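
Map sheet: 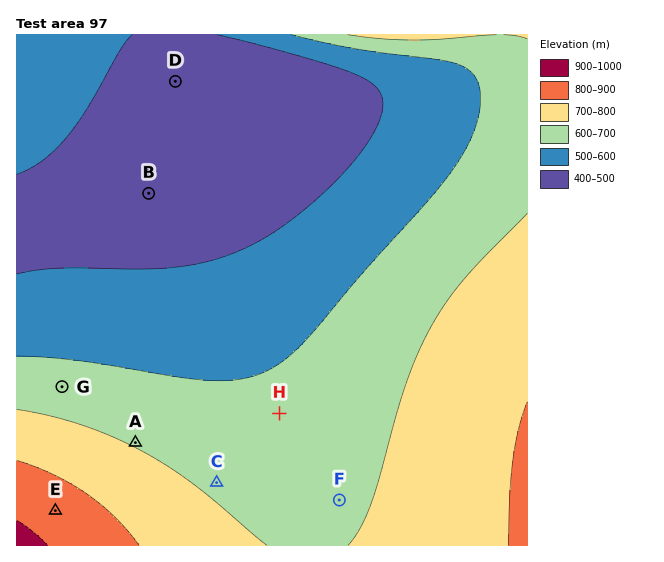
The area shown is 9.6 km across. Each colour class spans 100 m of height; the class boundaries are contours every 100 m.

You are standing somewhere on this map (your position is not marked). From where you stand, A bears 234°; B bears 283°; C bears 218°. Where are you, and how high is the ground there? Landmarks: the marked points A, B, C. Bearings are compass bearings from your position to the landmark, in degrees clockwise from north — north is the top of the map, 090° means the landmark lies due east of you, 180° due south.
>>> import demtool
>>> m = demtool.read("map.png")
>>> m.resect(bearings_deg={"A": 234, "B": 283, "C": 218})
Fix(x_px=398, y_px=251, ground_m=620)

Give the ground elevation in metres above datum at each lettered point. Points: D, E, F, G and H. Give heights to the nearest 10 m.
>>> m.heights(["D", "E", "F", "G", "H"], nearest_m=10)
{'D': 460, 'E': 850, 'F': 680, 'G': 640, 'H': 630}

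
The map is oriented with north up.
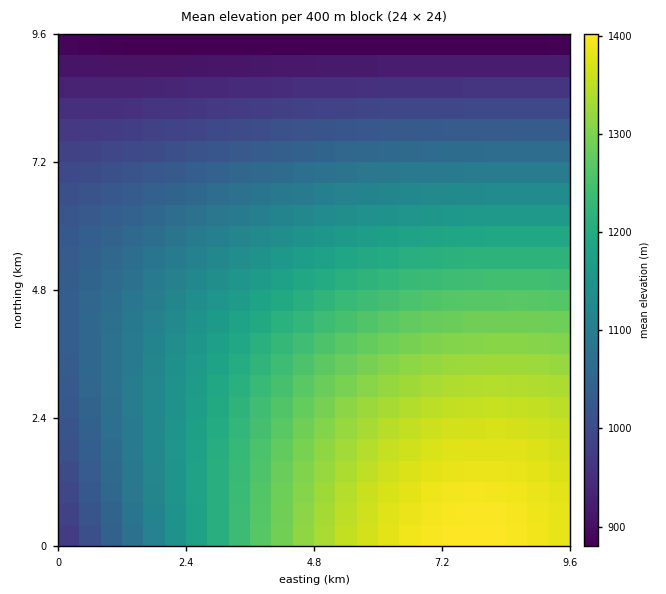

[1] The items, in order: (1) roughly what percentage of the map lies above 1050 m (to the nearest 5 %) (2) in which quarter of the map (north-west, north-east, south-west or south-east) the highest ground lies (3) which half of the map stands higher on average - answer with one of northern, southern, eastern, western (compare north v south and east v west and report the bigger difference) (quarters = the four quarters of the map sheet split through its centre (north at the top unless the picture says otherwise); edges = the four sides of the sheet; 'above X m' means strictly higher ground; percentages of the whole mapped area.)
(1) Ground above 1050 m makes up about 70 % of the sheet.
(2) Look to the south-east quarter for the highest ground.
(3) The southern half stands higher on average than the northern half.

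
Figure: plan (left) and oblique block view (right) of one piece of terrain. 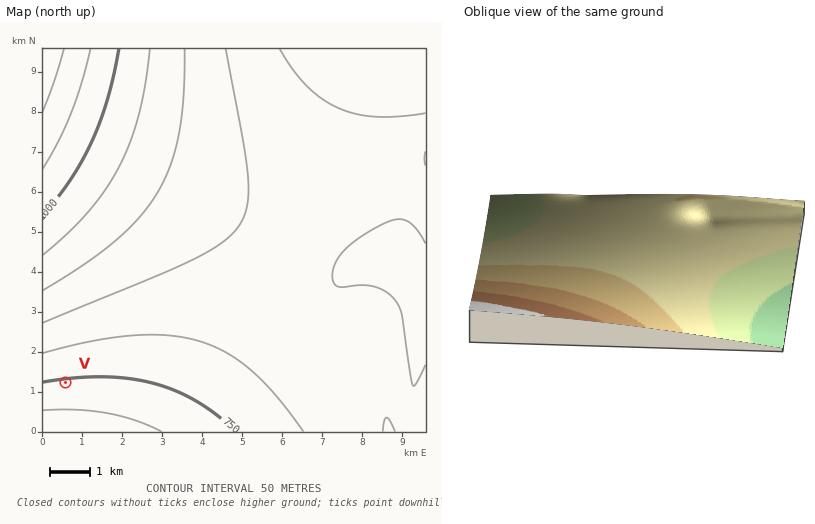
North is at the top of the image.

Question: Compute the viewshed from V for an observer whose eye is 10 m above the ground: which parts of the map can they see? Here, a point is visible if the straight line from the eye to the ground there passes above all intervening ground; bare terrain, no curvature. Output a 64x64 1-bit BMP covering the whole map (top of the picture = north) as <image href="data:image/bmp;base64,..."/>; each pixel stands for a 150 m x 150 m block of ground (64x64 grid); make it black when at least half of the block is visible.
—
<image width="64" height="64" href="data:image/bmp;base64,Qk0+AgAAAAAAAD4AAAAoAAAAQAAAAEAAAAABAAEAAAAAAAACAAATCwAAEwsAAAIAAAAAAAAA////AAAAAAD////////AAP///////8AA////////wAD///////+AAP///////4AA////////gAD///////+AAP///////wAA////////AAD///////8AAP///////wAA///////+AAD///////4AAP///////gAA///////8AAD///////wAAP+AH///+AAA/gAAf//4AAD8AAAB//AAAPgAAAAAAAAA+AAAAAAAAADwAAAAAAAAAPAAAAAAAAAA4AAAAAAAAADAAAAAAAAAAMAAAAAAAAAAgAAAAAAAAACAAAAAAAAAAIAAAAAAAAAAAAAAAAAAAAAAAAAAAAAAAAAAAAAAAAAAAAAAAAAAAAAAAAAAAAAAAAAAAAAAAAAAAAAAAAAAAAAAAAAAAAAAAAAAAAAAAAAAAAAAAAAAAAAAAAAAAAAAAAAAAAAAAAAAAAAAAAAAAAAAAAAAAAAAAAAAAAAAAAAAAAAAAAAAAAAAAAAAAAAAAAAAAAAAAAAAAAAAAAAAAAAAAAAAAAAAAAAAAAAAAAAAAAAAAAAAAAAAAAAAAAAAAAAAAAAAAAAAAAAAAAAAAAAAAAAAAAAAAAAAAAAAAAAAAAAAAAAAAAAAAAAAAAAAAAAAAAAAAAAAAAAAAAAAAAAAAAAAAAAAAAAAAAAAAAAAAAAAAAAAAAAAAAAAAAAAAA=="/>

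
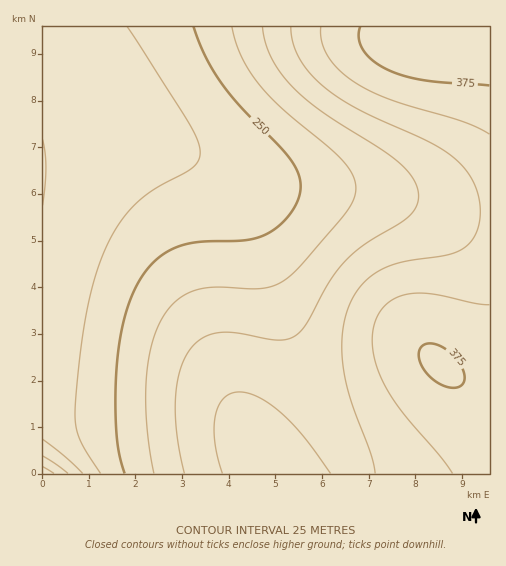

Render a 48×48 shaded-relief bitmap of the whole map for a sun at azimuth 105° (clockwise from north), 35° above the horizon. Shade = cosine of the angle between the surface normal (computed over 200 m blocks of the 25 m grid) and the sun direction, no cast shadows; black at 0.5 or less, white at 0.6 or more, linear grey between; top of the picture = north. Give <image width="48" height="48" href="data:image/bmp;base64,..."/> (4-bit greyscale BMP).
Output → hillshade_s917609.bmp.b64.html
<image width="48" height="48" href="data:image/bmp;base64,Qk32BAAAAAAAAHYAAAAoAAAAMAAAADAAAAABAAQAAAAAAIAEAAATCwAAEwsAABAAAAAAAAAAAAAAABEREQAiIiIAMzMzAERERABVVVUAZmZmAHd3dwCIiIgAmZmZAKqqqgC7u7sAzMzMAN3d3QDu7u4A////AFVEVWZnd3d3eImaq7zMzMu7qqqZmZmqqmZmZ3d3d3d3eImau7zMzMu7qqmZmZmqqod3d3d3d2d3eImqu8zMzMu6qpmZmZqqqoiIiHd3dmZ3eImqu8zMzLu6qZmZmaqqqpmIiHd3ZmZ3eImqu8zMzLuqqZmZmaqqu5mYiHd3ZmZ3eJmqu8zMy7qqmZmZmaqru5mYiHd2ZmZ3iJmru8zMu7qpmYiZmqq7u5mYiHd2ZmZ3iJmru8zMu6qZiIiJmqu7u5mYiHd2ZmZ3iJqru8zLuqmYiIiJmqu7zJmYh3d2Zmd3iJqru8y7upmIiIiJmru8zJmIh3d2Zmd3iZqru7u7qpiId3iJqrvMzJmIh3d2Zmd4iZqru7u6qZiHd3iJqrvMzJmIh3d2Znd4iZqru7uqmYh3d3iJqrzMzJmIh3d2Z3d4iaqru7uqmId3d3iJq7zMzJmIh3d3d3eImaqru7qpmHdmZ3iJq7zMzJmIh3d3d3eImaqru6qpiHdmZ3iZq7zMy5mIiHd3d3iImaqruqqZh3ZmZ3iZq7u7u5mIiHd3d3iJmaqruqqYh3ZmZ3iZq7u7u5mYiHd3d4iJmqqqqqmYd2ZmZ3iZqru7u5mYiId3eIiJmqqqqqmYd2ZmZ4iZqru7qpmYiIiIiIiZmqqqqpmId2Zmd4iZqqqqqpmYiIiIiImZqqqqqpmId2Znd4iZqqqqqpmZiIiIiImZqqqqqpmId3d3d4iZqqqqmZmZmIiIiJmaqqqqqpmId3d3eIiZmqqpmZmZmIiIiZmaqqqqqpmId3d3eIiZmZmZmZmZmZiJmZmqqqqqqpmIh3d3iImZmZmZmamZmZmZmZmqqqqqqpmIiIeIiImZmZmZmaqZmZmZmZqqqqqqqpmYiIiIiImZmZmZmaqZmZmZmaqqqqqqqpmYiIiIiJmZmZmZmaqpmZmZmqqqqqqqqpmZiIiIiZmZmZmZmaqqqZmZqqqqqqqqqpmZmIiJmZmZmZmZmaqqqqqqqqqqqqqqqpmZmZmZmZmZmZmZmaqqqqqqqqqqqqqqqpmZmZmZmZmZmZmZmaqqqqqqqqqqqqqqqZmZmZmZmZmZmZmZmaqqqqqqqqqqqqqqqZmZmZmZmZqqqqqqqaqqqqqqqqqqqqqqmZmZmZmZmaqqqqqqqqqqqqqqqqqqqqqpmZmZmZmZmqqqqqqqqqqqqqqqqqqqqqmZmZmZmZmZqqqqq7u7qqqqqqqqqqqqqpmZmYiIiZmZqqqru7u7u6qqqqqqqqqqmZmZiIiIiJmZqqq7u7u7u6qqqqqqqqqpmZmIiIiIiImZqqq7u7u7u7qqqqqqqqqZmZiIiIiIiIiZmqq7u8zMy7uqqqqqqqmZmYiIh3d3eIiZmqq7vMzMzLuqqqqqqqmZmIiHd3d3d4iJmqq7vMzMzLu6qqqqqpmZiIh3d3d3d3iJmaq7u8zMzLu6qqqqqpmZiId3d2Znd3iImaqru8zMzLuqqqqqqpmZiId3dmZmZ3eImZqru7vMy7uqqqqqqpmZiId3dmZmZ3eIiZqqu7u7uw=="/>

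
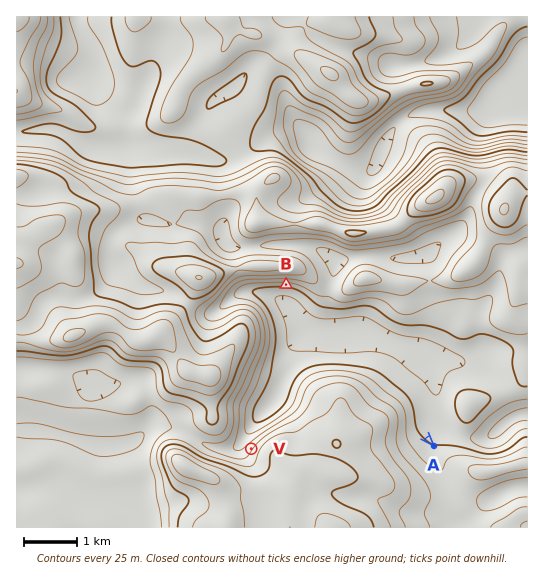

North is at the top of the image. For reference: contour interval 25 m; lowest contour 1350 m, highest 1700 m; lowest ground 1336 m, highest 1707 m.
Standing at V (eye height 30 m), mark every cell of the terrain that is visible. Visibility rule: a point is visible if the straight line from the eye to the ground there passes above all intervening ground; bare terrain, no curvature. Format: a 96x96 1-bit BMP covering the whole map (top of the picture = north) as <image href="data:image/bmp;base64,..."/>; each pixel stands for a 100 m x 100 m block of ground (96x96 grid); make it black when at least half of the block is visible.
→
<image width="96" height="96" href="data:image/bmp;base64,Qk2+BAAAAAAAAD4AAAAoAAAAYAAAAGAAAAABAAEAAAAAAIAEAAATCwAAEwsAAAIAAAAAAAAA////AAAAAAAAAAAAAAAAAAAAAAAAAAAAAAAAAAAAAAAAAAAAAAAAAAAAAAAAAAAAAAAAAAAAAAAAAAAAAAAAAAAAAAAAAAAAAAAAAAAAAAAAAAAAAAAAAAAAAAAAAAAAAAAAAAAAAAAAAAAAAH4AAAAAAAAAAAAAA/8AAAAAAAAAAAAAH/8AAAAAAAAAAAAA//8AAAAAAAAAAAAB//4AAAAAAAAAAAAB//4AAAAAAAAAAAAD//8AAAAAAAAAAAAD//8AAAAAAAAAAAAD//8AAAAAAAAAAAADj/+AAAAAAAAAAAAAD/+AAAAAAAAAAAAAD//AAAAAAAAAH/wAB//gAAAAAAAH//gAB///AAAAAAD//8AAB///wAAAAAD//gAAD///8AAAAAD/8AAAH///8AAAAACfwAAAf///8AAAAAAHAAAB////gAAAAAAAAAAB///+AAAAAAAAAAAAg//8AAAAAAAAAAAAAf/8AAAAAAAAAAAAAf/8AAAAAAAAAAAAAP/+AAAAAAAAAAAAAP//AAAAAAAAAAAAAH//gAAAAAAAAAAAAD//wAAAAAAAAAAAAB//4AAAAAAAAAAAAAB/8AAAAAAAAAAAAAB/+AAAAAAAAAAAAAA//gAAAAAAAAAAAAA//wAAAAAAAAAAAAA//+AAAAAAAAAAAAA////AAAAAAAAAAAA////gAAAAAAAAAAA////4AAAAAAAAAAB////+AAAAAAAAAAB/////8AAAAAAAAAH/j/AH/gAAAAAAAAP+AAAB/gAAAAAAAAf8AAAA/gAAAAAAAAAAAAAA/AAAAAAAAAAABgAAfA4AAAAAAAAADwAAOAQAAAAAAAAAD8AAPAAAAAAAAAAAH/AAHwAAAAAAAAAAf/8AD4AAAAAAAAAB/n/gD/wAAAAAAAQD4AH8D/0AAAAAAAIAAAB///gAAAAAAAAAAAB///AAAAAAAAAAAAB///AAAAAAAAAAAAB//+AAAAAAAAAAAAA/h+AAAAAAAAAAAAAAA8AAAAAAAAAAAAAAA+AAAAAAAAAAAAAAAeAAAAAAAAAAAAAAAHAAAAAAAAAAAAAAAAAAAAAAAAAAAAAAAAAAAAAAAAAAAAAAAAAAAAAAAAAAAAAAAAAAAAAAAAAAAAAAAAAAAAAAAAAAAAAAAAAAAAAAAAAAAAAAAAAAAAAAAAAAAAAAAAAAAAAAAAAAAAAAAAAAAAAAAAAAAAAAAAAAAAAAAAAAAAAAAAAAAAAAAAAAAAAAAAAAAAAAAAAAAAAAAAAAAAAAAAAAAAAAAAAAAAAAAAAAAAAAAAAAAAAAAAAAAAAAAAAAAAAAAAAAAAAAAAAAAAAAAAAAAAAAAAAAAAAAAAAAAAAAAAAAAAAAAAAAAAAAAAAAAAAAAAAAAAAAAAAAAAAAAAAAAAAAAAAAAAAAAAAAAAAAAAAAAAAAAAAAAAAAAAAAAAAAAAAAAAAAAAAAAAAAAAAAAAAAAAAAAAAAAAAAAAAAAAAAAAAAAAAAAAAAAAAAAAAAAAAAAAAAAAAAAAAAAAAAAAAAAAA="/>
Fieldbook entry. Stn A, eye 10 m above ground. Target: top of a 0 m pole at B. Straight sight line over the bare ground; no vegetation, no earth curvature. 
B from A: hidden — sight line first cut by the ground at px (410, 420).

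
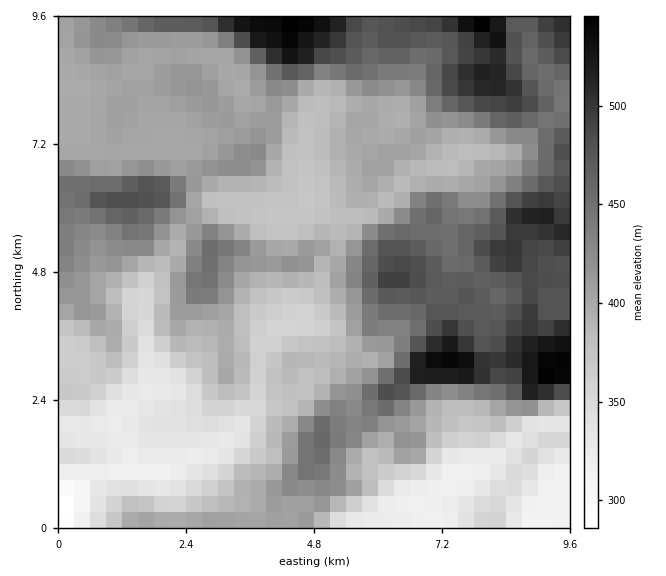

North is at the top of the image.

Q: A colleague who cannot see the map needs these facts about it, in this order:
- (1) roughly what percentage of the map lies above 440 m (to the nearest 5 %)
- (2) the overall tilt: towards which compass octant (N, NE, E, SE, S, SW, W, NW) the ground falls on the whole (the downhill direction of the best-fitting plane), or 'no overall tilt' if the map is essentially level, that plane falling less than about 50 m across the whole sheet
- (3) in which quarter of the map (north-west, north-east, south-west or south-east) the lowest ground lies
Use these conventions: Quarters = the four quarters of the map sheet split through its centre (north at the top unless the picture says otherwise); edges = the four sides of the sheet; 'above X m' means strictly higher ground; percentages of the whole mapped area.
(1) Roughly 30 % of the ground is higher than 440 m.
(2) On the whole the ground falls towards the south-west.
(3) The lowest ground is in the south-west quarter.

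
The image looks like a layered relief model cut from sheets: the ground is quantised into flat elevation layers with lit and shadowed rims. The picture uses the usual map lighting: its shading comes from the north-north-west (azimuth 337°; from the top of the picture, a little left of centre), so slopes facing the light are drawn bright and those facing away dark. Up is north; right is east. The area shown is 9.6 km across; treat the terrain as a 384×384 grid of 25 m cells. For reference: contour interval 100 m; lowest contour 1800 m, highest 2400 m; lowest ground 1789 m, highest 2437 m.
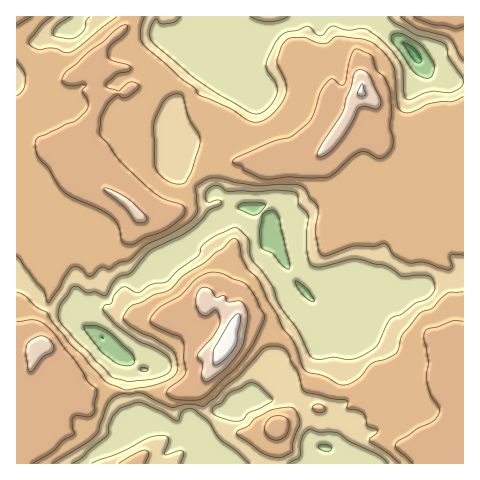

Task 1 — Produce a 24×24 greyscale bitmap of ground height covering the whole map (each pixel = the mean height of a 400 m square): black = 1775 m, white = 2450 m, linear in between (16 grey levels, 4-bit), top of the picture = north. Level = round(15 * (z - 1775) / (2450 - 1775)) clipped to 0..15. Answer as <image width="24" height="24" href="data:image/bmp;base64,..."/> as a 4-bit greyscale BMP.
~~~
<image width="24" height="24" href="data:image/bmp;base64,Qk2WAQAAAAAAAHYAAAAoAAAAGAAAABgAAAABAAQAAAAAACABAAATCwAAEwsAABAAAAAAAAAAAAAAABEREQAiIiIAMzMzAERERABVVVUAZmZmAHd3dwCIiIgAmZmZAKqqqgC7u7sAzMzMAN3d3QDu7u4A////ALqGVnZURGd0NEabu7upZEVUR3mVRWeau7uphURUVWiXd3eIm7u7l2eZhUVnd3iIq7u6hVaLuGZ3d3eIu8u4UzR73IZ3VWd4q8yVI1aL3qd1REV4u6lTNoq7vshkREVomndUVnmszLhDREVWeHd1ZVZ6u5ZDREREV3h3d1RXiHQ0VEVmd4h4iIVEZ1M1d3d3d4iIibp1RUI1eHd3iIiIm8u3VDNFeIiHiIibvLmHVVVXiIiIiIm7u5d3eJqqqImHd4q7uYdniau7y5qHd4q7qHdniIibzLuHd4iKqHdnd3eJvLuHd3iJqYd3dUR4q9x2d3iaqZh2Q0R3mtpkRHiKqYdUQ0V4iLhRNndnmXVEQ0R3eIYiV5dVeYVUREVFRVRYmg=="/>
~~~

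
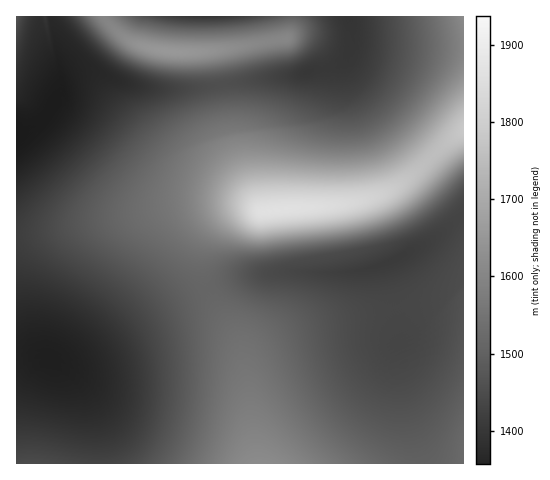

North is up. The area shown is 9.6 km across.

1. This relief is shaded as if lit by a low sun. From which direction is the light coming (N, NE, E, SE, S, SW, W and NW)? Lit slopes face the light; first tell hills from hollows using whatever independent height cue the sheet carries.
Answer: N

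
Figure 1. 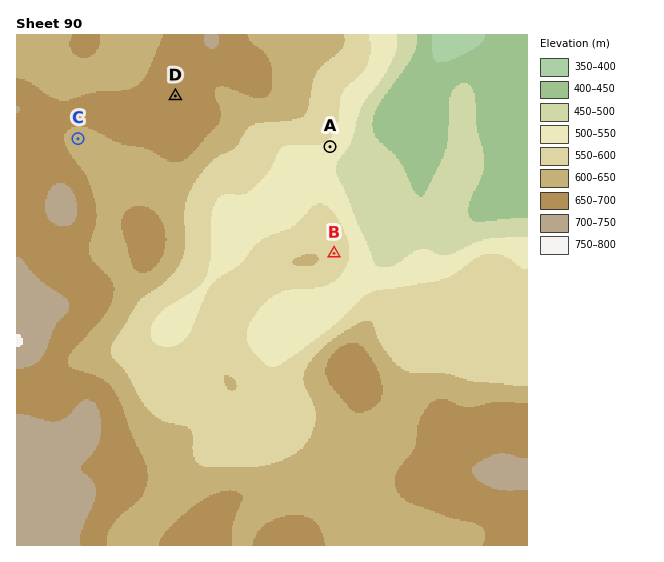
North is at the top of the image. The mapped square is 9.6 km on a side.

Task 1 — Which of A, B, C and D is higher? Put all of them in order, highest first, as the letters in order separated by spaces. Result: D C B A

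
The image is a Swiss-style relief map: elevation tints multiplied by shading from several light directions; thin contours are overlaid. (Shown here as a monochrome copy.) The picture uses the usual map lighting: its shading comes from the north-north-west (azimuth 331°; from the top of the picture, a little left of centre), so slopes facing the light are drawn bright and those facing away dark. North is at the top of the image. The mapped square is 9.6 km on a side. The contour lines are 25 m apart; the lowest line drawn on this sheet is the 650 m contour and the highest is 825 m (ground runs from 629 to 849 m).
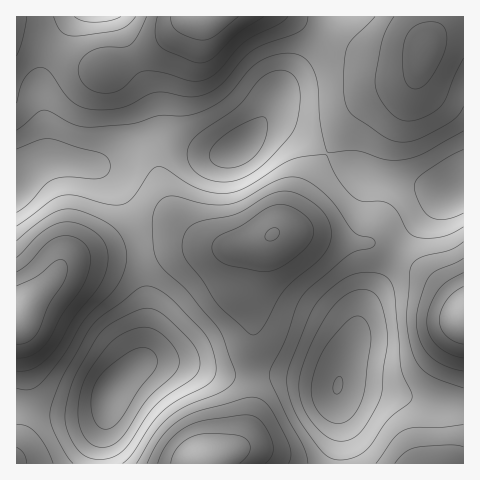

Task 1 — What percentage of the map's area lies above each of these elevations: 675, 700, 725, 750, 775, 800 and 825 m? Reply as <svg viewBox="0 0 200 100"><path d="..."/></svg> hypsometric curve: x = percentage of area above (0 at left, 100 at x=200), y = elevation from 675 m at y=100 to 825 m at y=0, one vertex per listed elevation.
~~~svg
<svg viewBox="0 0 200 100"><path d="M186 100l-22-17-33-16-43-17-38-17-27-16-16-17"/></svg>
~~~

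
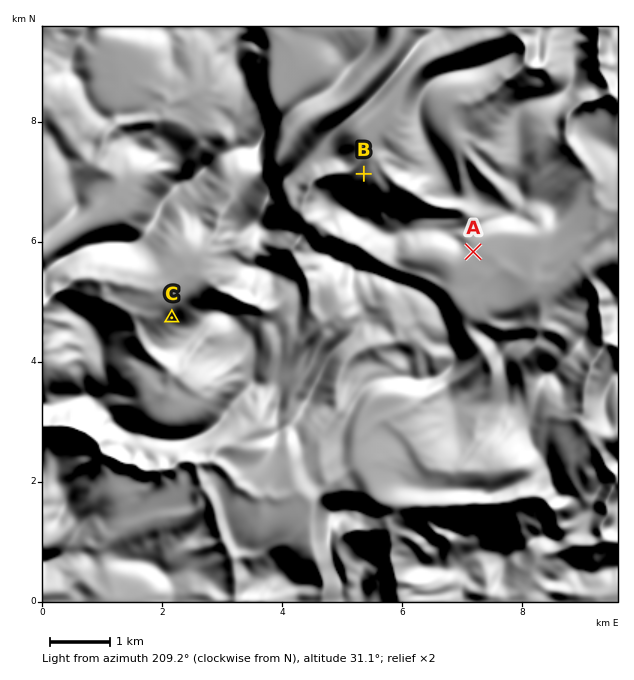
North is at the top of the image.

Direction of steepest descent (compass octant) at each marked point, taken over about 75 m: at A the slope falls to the SE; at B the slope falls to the NE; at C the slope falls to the NW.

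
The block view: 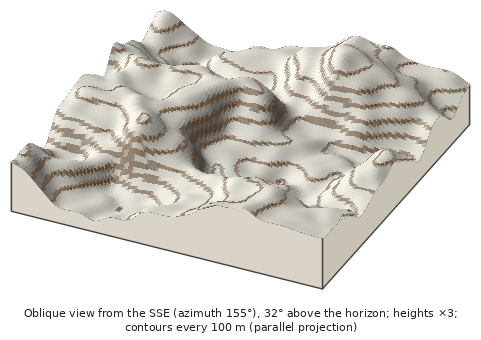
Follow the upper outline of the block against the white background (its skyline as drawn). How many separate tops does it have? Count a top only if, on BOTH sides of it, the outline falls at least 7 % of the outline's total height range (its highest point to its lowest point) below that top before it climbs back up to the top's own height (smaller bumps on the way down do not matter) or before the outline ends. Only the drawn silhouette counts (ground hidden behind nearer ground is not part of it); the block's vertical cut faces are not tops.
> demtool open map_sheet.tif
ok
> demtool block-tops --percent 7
2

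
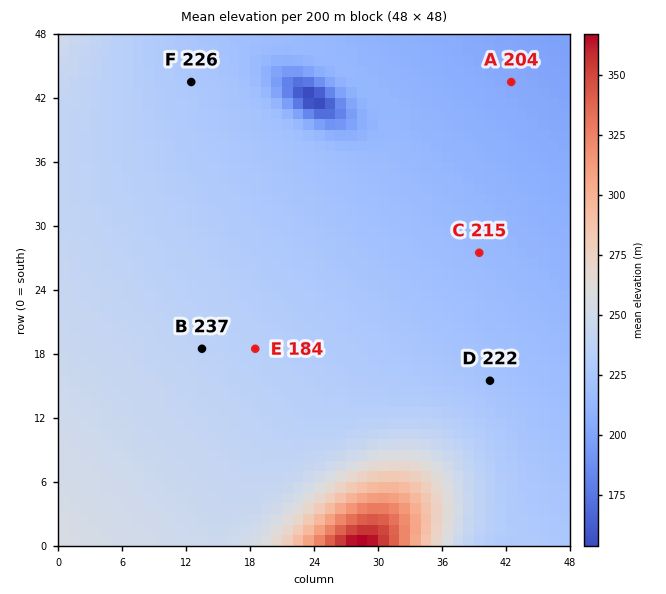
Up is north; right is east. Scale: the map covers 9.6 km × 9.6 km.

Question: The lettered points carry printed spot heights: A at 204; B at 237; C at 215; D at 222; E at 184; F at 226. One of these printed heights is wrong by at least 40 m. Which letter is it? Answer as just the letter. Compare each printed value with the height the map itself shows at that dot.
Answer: E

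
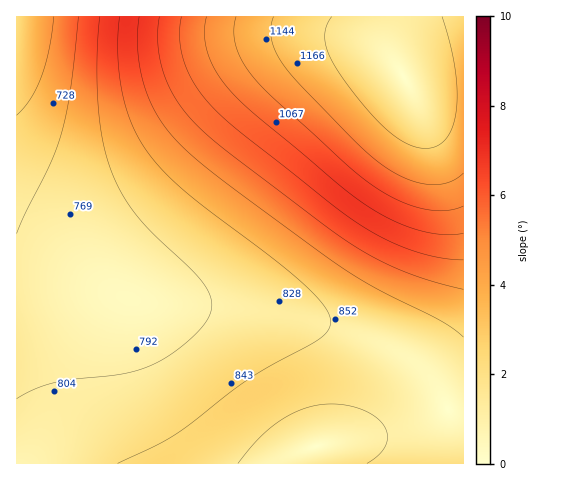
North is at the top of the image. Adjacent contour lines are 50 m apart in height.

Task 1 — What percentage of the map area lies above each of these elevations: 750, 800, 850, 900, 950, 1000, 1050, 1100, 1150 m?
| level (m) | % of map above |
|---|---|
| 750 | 96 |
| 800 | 78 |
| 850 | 58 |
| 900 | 38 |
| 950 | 29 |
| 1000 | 24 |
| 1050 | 20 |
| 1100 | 16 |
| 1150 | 12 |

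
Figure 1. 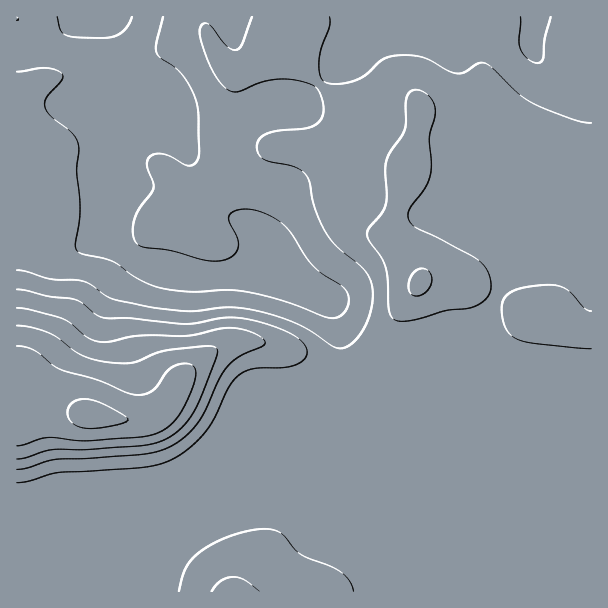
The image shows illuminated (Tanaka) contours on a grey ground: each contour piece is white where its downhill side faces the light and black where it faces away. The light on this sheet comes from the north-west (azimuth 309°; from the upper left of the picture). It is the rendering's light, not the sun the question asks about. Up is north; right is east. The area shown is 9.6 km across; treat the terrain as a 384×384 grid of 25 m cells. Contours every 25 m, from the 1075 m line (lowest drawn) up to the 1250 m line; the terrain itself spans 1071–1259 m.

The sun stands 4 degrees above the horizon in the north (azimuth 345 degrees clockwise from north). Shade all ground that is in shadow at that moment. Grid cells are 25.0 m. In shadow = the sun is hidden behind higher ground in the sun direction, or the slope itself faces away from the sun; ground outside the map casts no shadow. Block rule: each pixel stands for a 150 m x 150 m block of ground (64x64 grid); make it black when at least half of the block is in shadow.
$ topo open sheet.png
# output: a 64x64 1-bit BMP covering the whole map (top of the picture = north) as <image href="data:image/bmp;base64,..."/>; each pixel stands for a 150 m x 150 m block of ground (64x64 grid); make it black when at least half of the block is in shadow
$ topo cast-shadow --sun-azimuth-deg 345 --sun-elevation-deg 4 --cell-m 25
<image width="64" height="64" href="data:image/bmp;base64,Qk0+AgAAAAAAAD4AAAAoAAAAQAAAAEAAAAABAAEAAAAAAAACAAATCwAAEwsAAAIAAAAAAAAA////AAAAAAAAAAAAAAAAAAAAAAAAAAAAAAAAAAAAAAAAAAAAAAAAAAAAAAAAAAAAAAAAAAAAAAAAAAAAAAAAAAAAAAAAAAAAMP+AAAAAAAB//+AAAAAAAH//8AAAAAAA///wAAAAAAD///gAAAAAAP//+AAAAAAA///8AAAAAAD///wAAAAAAP///gAAAAAAD//+AAAAAAAAAf4AAAAAAAAAfwAAAAAAAAAfAAAAAAAAAB+AAAAAAAAAD8AAAAAAAAAH4AAAAAAAAAfwAAAAAAAAA/gAAAAAAAAA8AAAAAAAAAAAAAAAAAAAAAAAAAAAAAAAAAAEAAAAAAAAAAwAAAAAAAAADAAAAAAAAAAAAAAAAAAAAAAAAAAAAAAAAAAAAAAAAAAAAAAAAAAAAAAAAAAAAAAAAAAAAAAAAAAAAAAAAAAAAAAAAAAAAAAAAAAAAAAAAAAAAAAAAAAAAAAAAAAAAAAAAAAAAAAAAAAAAAAAAAAAAAAAAAAAAAAAAAAAAAAAAAAAAAAAAAAAAAAAAAAAAAAAAAAAAAAAAAAAAAAAAAAAAAAAAAAAAAAAAAAAAAAAAAAAAAAAAAAAAAAAAAAAAAAAAAAAAAAAAAAAAAAAAAAAAAAAAAAAAAAAAAAAAAAAAAAAAAAAAAAAAAAAAAAAAAAAAAAAAAAAAAAAAAAAAAAAAAAAAA=="/>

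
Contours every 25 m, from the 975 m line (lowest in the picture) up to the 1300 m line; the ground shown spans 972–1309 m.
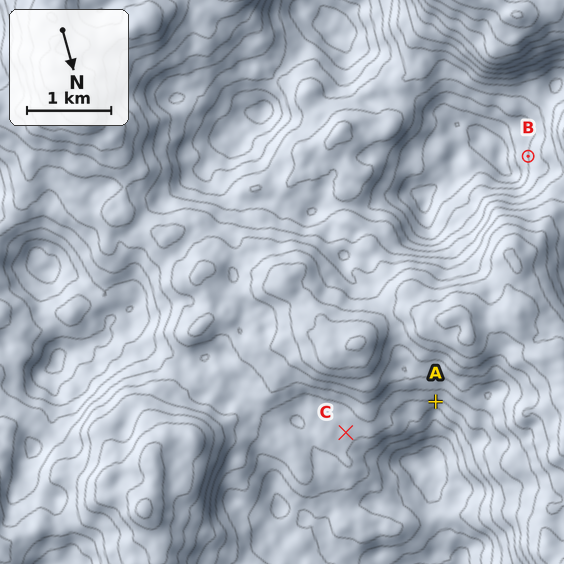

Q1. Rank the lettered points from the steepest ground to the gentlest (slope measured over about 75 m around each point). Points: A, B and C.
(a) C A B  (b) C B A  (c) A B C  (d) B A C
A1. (c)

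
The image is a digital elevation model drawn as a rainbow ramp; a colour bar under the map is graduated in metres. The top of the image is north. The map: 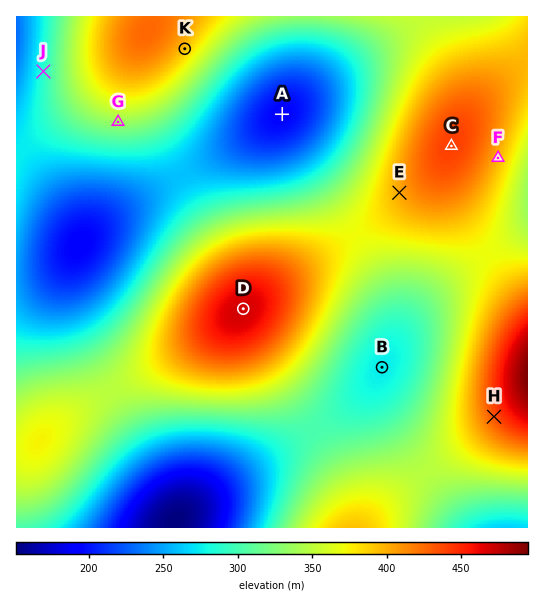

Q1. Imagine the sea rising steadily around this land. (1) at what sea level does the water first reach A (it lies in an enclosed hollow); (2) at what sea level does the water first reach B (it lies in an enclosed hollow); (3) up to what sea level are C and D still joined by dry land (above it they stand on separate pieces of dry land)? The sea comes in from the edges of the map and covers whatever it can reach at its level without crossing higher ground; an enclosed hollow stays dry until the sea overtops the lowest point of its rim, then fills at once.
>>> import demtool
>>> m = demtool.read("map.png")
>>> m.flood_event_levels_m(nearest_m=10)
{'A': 260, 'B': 300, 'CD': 370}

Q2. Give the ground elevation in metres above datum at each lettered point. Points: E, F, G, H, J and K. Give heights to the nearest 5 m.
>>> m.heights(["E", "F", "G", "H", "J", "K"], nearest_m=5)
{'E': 400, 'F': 400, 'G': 335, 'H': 435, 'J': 290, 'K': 390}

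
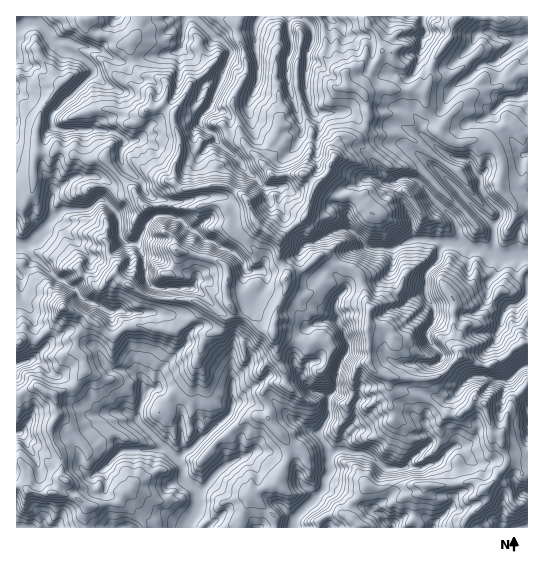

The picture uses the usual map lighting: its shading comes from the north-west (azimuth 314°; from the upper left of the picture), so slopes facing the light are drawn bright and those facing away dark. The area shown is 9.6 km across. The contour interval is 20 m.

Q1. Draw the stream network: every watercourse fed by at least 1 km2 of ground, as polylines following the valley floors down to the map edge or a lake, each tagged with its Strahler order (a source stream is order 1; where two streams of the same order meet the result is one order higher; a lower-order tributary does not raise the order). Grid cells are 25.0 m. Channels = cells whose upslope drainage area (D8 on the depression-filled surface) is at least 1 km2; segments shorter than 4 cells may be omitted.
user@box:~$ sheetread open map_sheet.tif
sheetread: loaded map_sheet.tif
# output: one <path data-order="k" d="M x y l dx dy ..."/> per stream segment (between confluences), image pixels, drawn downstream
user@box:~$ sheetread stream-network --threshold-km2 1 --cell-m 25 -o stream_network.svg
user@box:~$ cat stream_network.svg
<path data-order="2" d="M198 491l0 15-11 21"/><path data-order="1" d="M105 467l16-16 2-1 35 0 1-1 6 0"/><path data-order="2" d="M179 462l4 5 0 10 2 2 13 12"/><path data-order="1" d="M239 458l-10 5-4 4-2 0-21 23-4 1"/><path data-order="2" d="M329 458l0 16-4 4 0 7-3 6-27 27-1 3 0 6"/><path data-order="2" d="M165 449l2 1 12 12"/><path data-order="1" d="M457 446l-6 3-14 14-3 0-1 2-6 0-2 2-3 0-1 2-3-2-12 0-1 2-19 0-3-2-9-9-8-4-3 0-1-1-12 0-5-3-6 0-5 3-5 5"/><path data-order="2" d="M139 422l23 23 3 4"/><path data-order="1" d="M127 413l10 5 2 4"/><path data-order="2" d="M143 398l-2 9-2 2 0 5-1 1 0 4 1 3"/><path data-order="1" d="M149 390l-6 8"/><path data-order="1" d="M233 381l0 26-3 7-8 8-7 4-12 12-1 0-12 12-4 1-7 7 0 4"/><path data-order="1" d="M141 378l1 1 1 19"/><path data-order="1" d="M486 377l3 0 6 4 12 0 3-2 11-10 6-3"/><path data-order="1" d="M30 361l-3 0-1 1-9 3"/><path data-order="1" d="M441 353l-4-6-2 0-5-5-3-5 0-6 7-9 0-15-8-12 0-21 1-3 11-10 1-3 0-7 4-6 4 0"/><path data-order="1" d="M110 311l-9-4-3-2-7-2-8-4-5-5-1-4-3-3-5-1-6-5-6-3-19-19-4-1-7-7-1-5"/><path data-order="1" d="M337 311l1 3 0 8 5 7 2 6 4 7 0 8-8 12 0 4-2 1-1 8-1 2 0 12-3 4-5 4 0 20-4 5-2 5-2 3 0 7 6 9 0 3 2 1 0 8"/><path data-order="1" d="M514 305l4 0 8-8 1-3 0-16"/><path data-order="1" d="M167 289l-10 0-6-3-5-5-1-22-8-16"/><path data-order="1" d="M261 270l-4 0-2 1-8 0-2-2-2-7-10-11-10-2-12-8-5 0-4-3-4-5-8-4-9-10-10-2-1-2-13 0-3 2-8 8-5 10 0 3-4 5"/><path data-order="3" d="M494 254l3 0 4 3 4 0 1 1 7-3 14 0"/><path data-order="2" d="M26 246l-9 0 0-1"/><path data-order="2" d="M463 246l6 0 2 3 3 0 1 1 8 0 6 4 5 0"/><path data-order="2" d="M447 245l12 0 2 1 2 0"/><path data-order="2" d="M137 243l-10 0-5-4-3-5 0-15-2-4 0-2-12-12-7 0-8 8-3 0-1 1-23 0-2 1-10 10"/><path data-order="1" d="M350 230l3 1 10 11 0 1 7 6 24 0 15-8 4 0 1-2 25 2 2 1 4 0 2 3"/><path data-order="2" d="M494 225l0 29"/><path data-order="2" d="M51 221l-10 12-7 5-1 3-7 5"/><path data-order="1" d="M53 195l0 3-2 1 0 12 2 2-2 8"/><path data-order="1" d="M462 195l20 20 1 0 10 10 1 0"/><path data-order="1" d="M265 187l-23-21-1-4-10-9-6-4-8-8-2-6-2-2-7-3-5-5 0-7 10-12 2-7 8-17 1-7 1-1 0-4 7-13 0-8-9-10-7-2-20-20-1 0"/><path data-order="1" d="M397 181l5-3 12 0 4 3 8 8 4 6 24 24 5 12 0 11 4 4"/><path data-order="1" d="M125 167l-4-8 0-8 4-8 0-4-7-5-5-3-10 0-1-1-41 0-2-1-4 0-2-2-2-2 0-10 2-2 41-40-1-6-10-9-5-3-15-4-4-2-9-11-1-5-8-8-6-3-2 0-2 1-5 0-5 4-4 2"/><path data-order="1" d="M425 137l14 13 8 5 6 3 4 0 1 1 8 0 5 4 3 8 7 8 0 10 1 2 3 4 16 16 0 7-7 7"/><path data-order="1" d="M314 113l-3-4 0-3-2-5 0-4-2-2 0-5-1-1 1-36 4-7 0-4 2-1 0-11-3-5-7-7-2 0-2-1-10 0"/><path data-order="1" d="M517 98l5-1 5-4"/><path data-order="1" d="M258 81l0-23-1-1 0-7-2-1 0-24 4-8"/><path data-order="1" d="M289 81l-2-3 0-19 4-9 0-13-2-6 0-14"/><path data-order="1" d="M498 61l17-18 4 0 3-1 4-4"/><path data-order="1" d="M182 46l0-8 1-1 2-18 2-2"/><path data-order="1" d="M519 38l7 0"/><path data-order="1" d="M425 35l1-1 0-7-3-4 0-6"/>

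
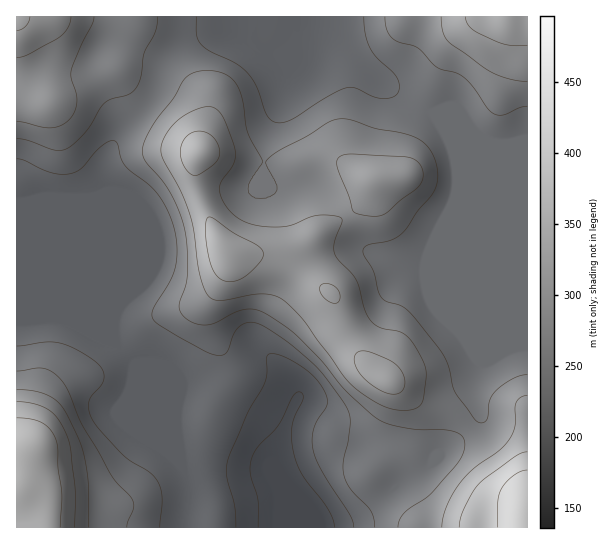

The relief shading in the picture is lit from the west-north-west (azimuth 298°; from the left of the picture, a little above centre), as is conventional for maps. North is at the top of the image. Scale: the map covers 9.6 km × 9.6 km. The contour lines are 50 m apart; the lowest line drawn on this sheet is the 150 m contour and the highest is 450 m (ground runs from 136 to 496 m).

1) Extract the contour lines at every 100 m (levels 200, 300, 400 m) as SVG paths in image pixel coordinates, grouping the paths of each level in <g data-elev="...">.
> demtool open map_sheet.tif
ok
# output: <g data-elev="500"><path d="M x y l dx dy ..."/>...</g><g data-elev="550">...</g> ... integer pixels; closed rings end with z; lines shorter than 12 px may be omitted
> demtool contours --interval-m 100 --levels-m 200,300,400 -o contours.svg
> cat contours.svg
<g data-elev="200"><path d="M236 527l-2-22-7-28 0-14 20-49 18-31 2-9 0-17 4-3 15 4 19 11 12 11 8 13 2 6 0 6-13 23-2 11 1 11 10 23 27 42 4 12"/></g><g data-elev="300"><path d="M127 527l6-18 0-8-23-28-29-50-12-30-6-10-9-10-9-4-8-1-20 3"/><path d="M527 375l-14 4-16 11-7 11-3 18-4 4-5-1-23-29-8-30-10-17-30-36-8-5-14-4-6-7-6-23-9-16-1-5 2-3 4-2 20-4 12-6 33-44 4-12-1-13-5-13-9-11-14-7-34-7-24-8-9-1-8 1-28 17-26 13-11 8-3 5 11 22 0 5-3 4-4 3-4 1-11 0-6-5 0-8 12-20 1-4-14-28-6-34-5-14-10-10-14-4-18 1-11 7-10 19-23 31-7 13-2 9 4 11 16 18 9 15 8 16 5 16 3 19 0 27-1 12-7 18 1 8 4 6 6 4 15 4 10-2 27-13 11-1 9 3 21 13 14 10 25 26 24 30 32 28 9 5 14 3 17 3 29 0 8 2 6 3 3 6 1 6-7 15-28 33-26 18-4 6-2 8"/><path d="M17 139l12 2 28 9 8 0 9-6 14-15 17-26 6-4 18-5 7-7 5-12 3-21 11-22 3-15"/><path d="M385 17l2 13 6 9 6 3 19 6 20 20 17 5 8 4 9 9 15 21 6 6 5 2 5 0 16-7 8-2"/></g><g data-elev="400"><path d="M75 527l0-42-5-38-5-16-8-14-10-8-14-6-16-1"/><path d="M527 452l-12 4-37 29-15 25-4 17"/><path d="M390 394l9-1 5-6 0-9-5-10-9-7-18-8-9-2-6 2-3 4 0 5 7 13 14 12z"/><path d="M334 303l4-1 2-3-2-9-8-6-9 1-1 4 2 6 5 6z"/><path d="M224 281l10 0 11-4 15-15 3-5 0-4-2-4-5-4-21-11-21-15-5-2-3 4-1 9 4 28 6 15 4 5z"/><path d="M194 175l5-1 12-8 6-5 2-6 0-8-4-7-5-6-7-2-8 0-6 3-6 6-2 6-1 8 3 10 6 7z"/><path d="M17 58l12-4 30-17 9-10 3-10"/><path d="M465 17l2 6 5 6 20 10 17 6 18 0"/></g>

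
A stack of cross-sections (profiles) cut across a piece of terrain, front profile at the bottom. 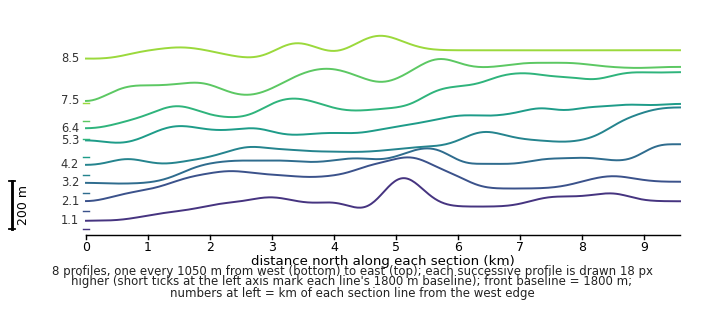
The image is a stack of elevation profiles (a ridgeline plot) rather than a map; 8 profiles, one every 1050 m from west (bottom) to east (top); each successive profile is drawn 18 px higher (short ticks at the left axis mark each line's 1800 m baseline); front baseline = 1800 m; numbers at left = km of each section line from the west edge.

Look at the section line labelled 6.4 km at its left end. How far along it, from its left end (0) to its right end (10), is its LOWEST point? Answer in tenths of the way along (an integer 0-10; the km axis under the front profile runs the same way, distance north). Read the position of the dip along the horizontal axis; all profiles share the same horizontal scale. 0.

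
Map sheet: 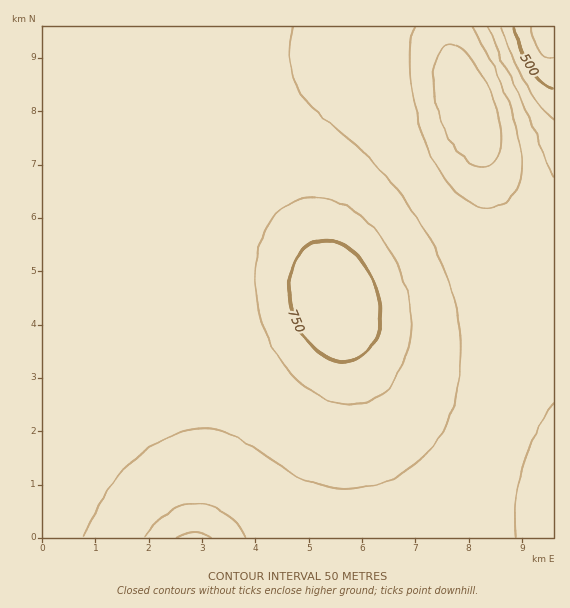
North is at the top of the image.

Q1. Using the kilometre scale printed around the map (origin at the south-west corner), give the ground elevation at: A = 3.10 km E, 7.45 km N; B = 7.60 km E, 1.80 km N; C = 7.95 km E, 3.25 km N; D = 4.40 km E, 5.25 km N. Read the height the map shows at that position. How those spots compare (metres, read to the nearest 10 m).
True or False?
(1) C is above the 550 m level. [True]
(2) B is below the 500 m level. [False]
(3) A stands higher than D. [False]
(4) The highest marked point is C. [False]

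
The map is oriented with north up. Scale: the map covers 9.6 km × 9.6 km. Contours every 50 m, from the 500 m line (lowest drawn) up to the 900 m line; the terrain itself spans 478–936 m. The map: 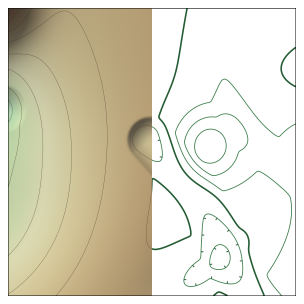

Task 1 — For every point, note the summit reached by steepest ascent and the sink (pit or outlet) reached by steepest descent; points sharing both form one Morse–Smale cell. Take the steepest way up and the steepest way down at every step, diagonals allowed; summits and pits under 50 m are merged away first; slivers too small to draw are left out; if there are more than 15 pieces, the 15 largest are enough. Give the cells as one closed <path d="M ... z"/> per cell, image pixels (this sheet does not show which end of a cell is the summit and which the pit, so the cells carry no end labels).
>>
<path d="M296 8l-231 0-4 19-9 20-16 20-28 28 0 201 118 0 7-20 11-19 35-43-11-17 34-33 8-18 4-2 14-6 18 5 21 11 29 19z"/><path d="M231 138l-20 7-9 19-34 33 11 17-35 43-11 19-6 20 169 0 0-122-33-23z"/><path d="M65 8l-57 0 0 87 28-28 16-20 9-20z"/>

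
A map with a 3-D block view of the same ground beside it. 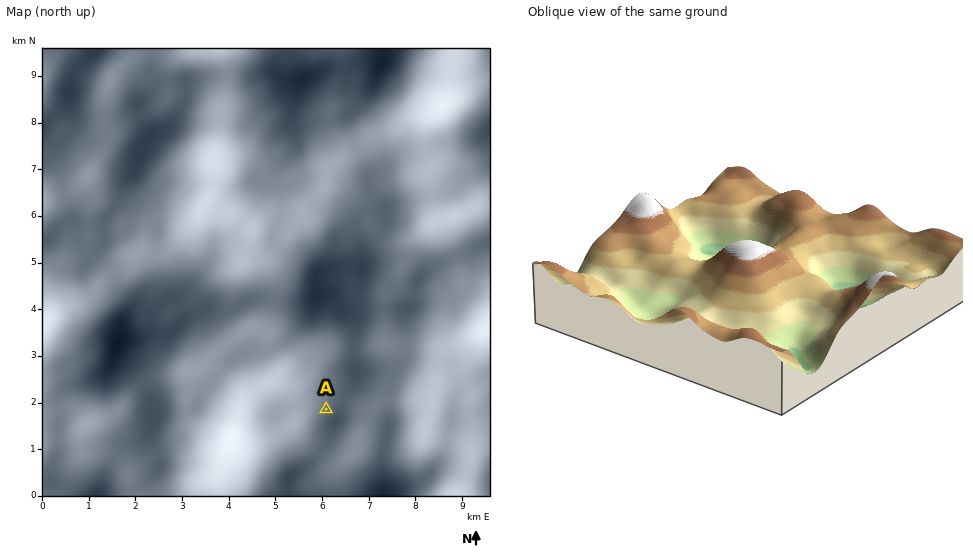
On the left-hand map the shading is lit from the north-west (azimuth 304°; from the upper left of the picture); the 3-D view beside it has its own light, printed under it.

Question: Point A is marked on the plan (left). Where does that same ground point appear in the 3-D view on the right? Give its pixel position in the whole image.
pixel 653 250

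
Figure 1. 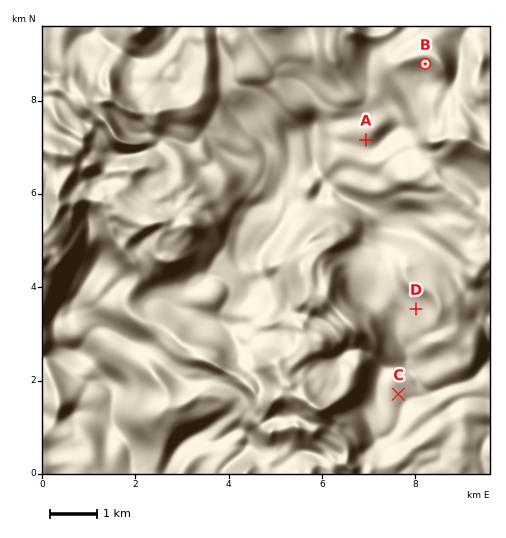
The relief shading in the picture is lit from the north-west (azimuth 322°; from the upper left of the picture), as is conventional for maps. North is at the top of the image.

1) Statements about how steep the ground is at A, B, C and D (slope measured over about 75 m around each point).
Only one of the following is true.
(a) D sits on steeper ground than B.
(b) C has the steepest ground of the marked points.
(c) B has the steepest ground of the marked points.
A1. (c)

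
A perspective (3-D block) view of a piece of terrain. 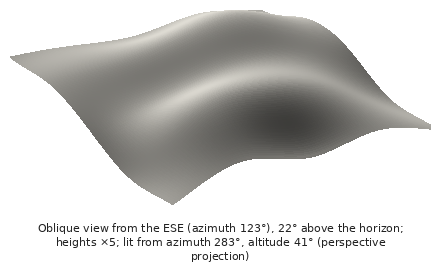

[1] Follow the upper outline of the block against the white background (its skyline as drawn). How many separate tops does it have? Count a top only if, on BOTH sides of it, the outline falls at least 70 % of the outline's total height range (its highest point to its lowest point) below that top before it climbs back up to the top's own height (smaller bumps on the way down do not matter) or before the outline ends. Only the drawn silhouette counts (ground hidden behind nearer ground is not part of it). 0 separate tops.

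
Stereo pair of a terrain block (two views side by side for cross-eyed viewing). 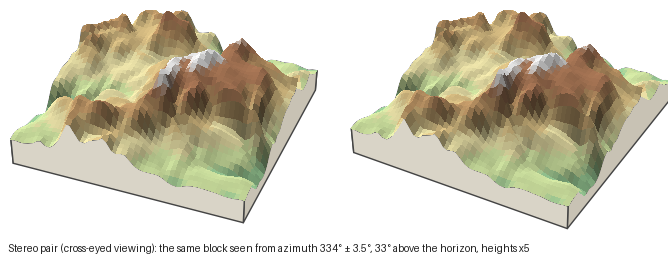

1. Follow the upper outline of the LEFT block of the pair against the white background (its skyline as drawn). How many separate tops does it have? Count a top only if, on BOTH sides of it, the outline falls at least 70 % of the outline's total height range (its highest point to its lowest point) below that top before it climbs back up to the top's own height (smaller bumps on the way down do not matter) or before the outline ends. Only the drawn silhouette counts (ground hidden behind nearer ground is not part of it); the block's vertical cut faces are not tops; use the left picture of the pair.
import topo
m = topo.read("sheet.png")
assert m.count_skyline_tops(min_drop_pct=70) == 0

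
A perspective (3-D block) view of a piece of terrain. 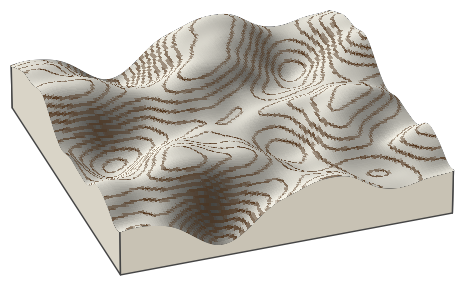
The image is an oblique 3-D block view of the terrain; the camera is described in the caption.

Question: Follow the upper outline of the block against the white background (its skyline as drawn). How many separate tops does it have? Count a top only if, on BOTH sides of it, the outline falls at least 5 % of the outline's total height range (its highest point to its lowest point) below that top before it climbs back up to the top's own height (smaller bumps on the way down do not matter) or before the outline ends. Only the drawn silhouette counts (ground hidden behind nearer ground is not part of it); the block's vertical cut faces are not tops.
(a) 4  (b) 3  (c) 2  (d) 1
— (c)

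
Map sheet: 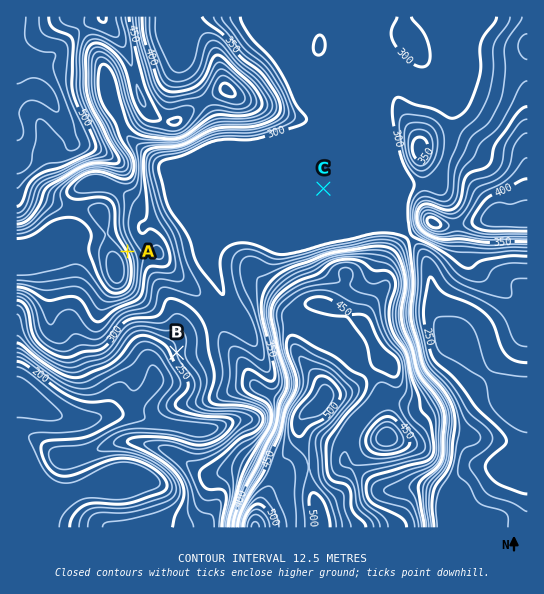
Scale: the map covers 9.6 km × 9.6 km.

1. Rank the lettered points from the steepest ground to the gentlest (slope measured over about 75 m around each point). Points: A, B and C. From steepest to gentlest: A B C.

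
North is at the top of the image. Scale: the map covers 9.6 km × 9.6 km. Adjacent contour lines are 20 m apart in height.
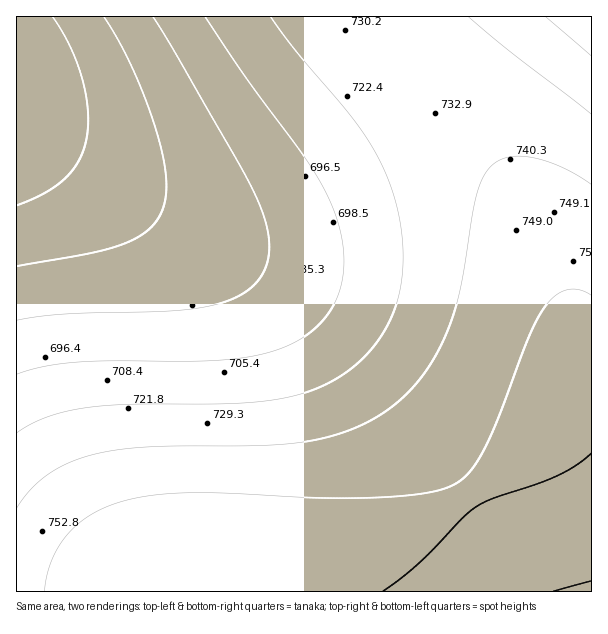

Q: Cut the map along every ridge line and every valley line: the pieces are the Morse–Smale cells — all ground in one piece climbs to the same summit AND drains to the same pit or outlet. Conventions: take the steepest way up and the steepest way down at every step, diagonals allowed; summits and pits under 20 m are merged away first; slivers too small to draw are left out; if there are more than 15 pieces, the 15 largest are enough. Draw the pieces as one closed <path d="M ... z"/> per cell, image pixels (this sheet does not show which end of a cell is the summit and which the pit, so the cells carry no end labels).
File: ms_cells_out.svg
<path d="M365 16l-349 1 1 575 165 0 3-8 85-12 42-8 45-14 35-14 42-20 45-29 39-31 18-19 22-27 7-14 7-22 2-47-4-24-16-42-25-48-39-57-50-60-73-75z"/><path d="M591 16l-225 1 1 4 60 60 33 38 34 43 40 59 20 40 16 42 4 24-1 47 19-3z"/><path d="M591 372l-16 1-4 4-6 19-11 18-18 23-18 19-39 31-45 29-42 20-48 18-74 18-85 12-3 7 409 1z"/>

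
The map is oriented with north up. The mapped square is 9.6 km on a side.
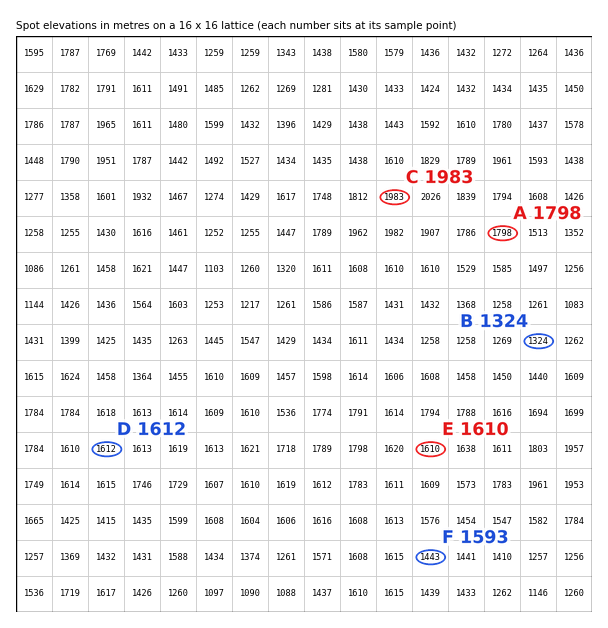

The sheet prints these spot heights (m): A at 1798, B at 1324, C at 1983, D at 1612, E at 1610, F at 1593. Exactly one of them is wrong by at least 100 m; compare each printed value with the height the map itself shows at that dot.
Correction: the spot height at F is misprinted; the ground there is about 1443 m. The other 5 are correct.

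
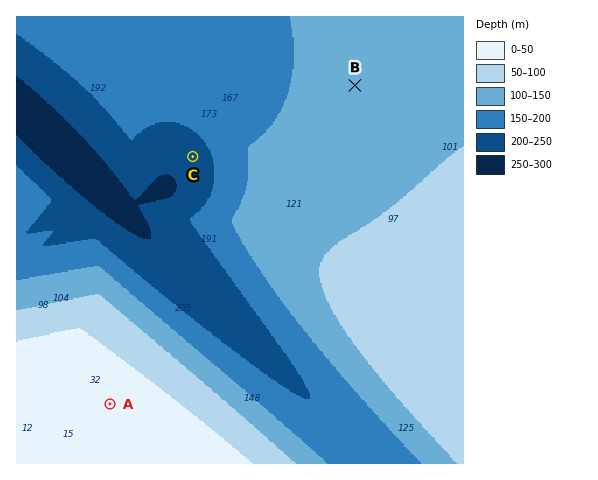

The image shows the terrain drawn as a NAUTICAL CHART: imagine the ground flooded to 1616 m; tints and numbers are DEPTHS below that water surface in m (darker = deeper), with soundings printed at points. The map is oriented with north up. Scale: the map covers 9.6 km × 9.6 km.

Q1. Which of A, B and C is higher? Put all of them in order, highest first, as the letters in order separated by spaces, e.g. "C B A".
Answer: A B C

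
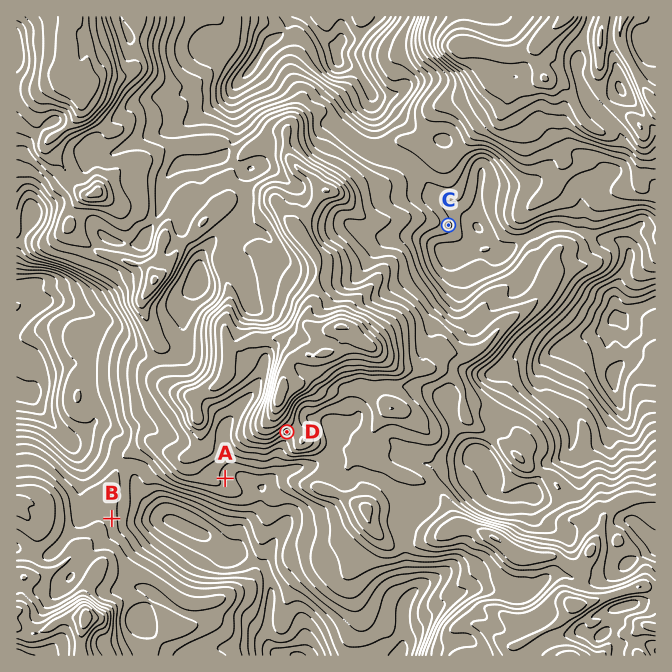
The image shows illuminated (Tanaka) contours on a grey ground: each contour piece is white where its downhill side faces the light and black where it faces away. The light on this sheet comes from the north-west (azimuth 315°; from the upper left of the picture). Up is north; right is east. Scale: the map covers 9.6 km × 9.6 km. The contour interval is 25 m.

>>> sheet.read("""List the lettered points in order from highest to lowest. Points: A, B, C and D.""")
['D', 'A', 'B', 'C']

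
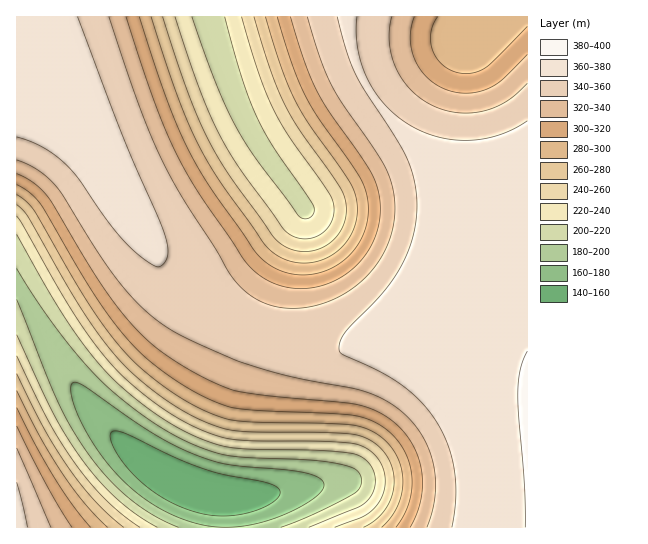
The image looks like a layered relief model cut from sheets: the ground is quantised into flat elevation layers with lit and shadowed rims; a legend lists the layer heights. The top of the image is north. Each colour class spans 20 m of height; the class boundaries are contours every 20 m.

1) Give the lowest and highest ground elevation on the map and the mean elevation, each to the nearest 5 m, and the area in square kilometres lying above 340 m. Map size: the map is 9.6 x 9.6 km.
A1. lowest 140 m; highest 380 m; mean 305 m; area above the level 40.1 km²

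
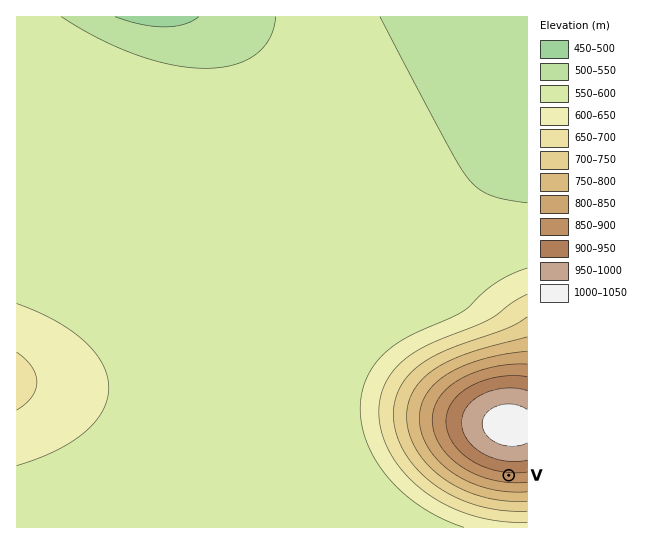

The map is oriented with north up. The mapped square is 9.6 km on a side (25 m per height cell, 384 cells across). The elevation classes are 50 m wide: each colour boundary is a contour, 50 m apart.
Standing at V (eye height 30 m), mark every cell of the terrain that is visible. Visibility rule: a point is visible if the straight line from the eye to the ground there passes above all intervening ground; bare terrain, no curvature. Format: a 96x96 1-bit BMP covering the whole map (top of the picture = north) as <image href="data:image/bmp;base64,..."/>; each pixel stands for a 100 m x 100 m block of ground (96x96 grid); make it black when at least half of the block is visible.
<image width="96" height="96" href="data:image/bmp;base64,Qk2+BAAAAAAAAD4AAAAoAAAAYAAAAGAAAAABAAEAAAAAAIAEAAATCwAAEwsAAAIAAAAAAAAA////AAAAAAD///////////////////////////////////////////////////////////////////////////////////////////////////////////4Af////////////+AAD////////////4AAB////////////gAAB///////////+AAAA///////////wAAAA///////////AAAAAf/////////8AAAAAP/////////wAAAAADz////////AAAAAAAD///////8AAAAAAAD///////wAAAAAAAD///////AAAAAAAAD//////8AAAAAAAAD//////wAAAAAAAAD//////AAAAAAAAAD/////8AAAAAAAAAD/////wAAAAAAAAAD/////AAAAAAAAAAD////8AAAAAAAAAAD////4AAAAAAAAAAD////gAAAAAAAAAAD///+AAAAAAAAAAAD///4AAAAAAAAAAAD///gAAAAAAAAAAAD//+AAAAAAAAAAAAD//4AAAAAAAAAAAAD//gAAAAAAAAAAAAD//AAAAAAAAAAAAAD/8AAAAAAAAAAAAAD/wAAAAAAAAAAAAAD/AAAAAAAAAAAAAAD8AAAAAAAAAAAAAADwAAAAAAAAAAAAAADAAAAAAAAAAAAAAAAAAAAAAAAAAAAAAAAAAAAAAAAAAAAAAAAAAAAAAAAAAAAAAAAAAAAAAAAAAAAAAAAAAAAAAAAAAAAAAAAAAAAAAAAAAAAAAAAAAAAAAAAAAAAAAAAAAAAAAAAAAAAAAAAAAAAAAAAAAAAAAAAAAAAAAAAAAAAAAAAAAAAAAAAAAAAAAAAAAAAAAAAAAAAAAAAAAAAAAAAAAAAAAAAAAAAAAAAAAAAAAAAAAAAAAAAAAAAAAAAAAAAAAAAAAAAAAAAAAAAAAAAAAAAAAAAAAAAAAAAAAAAAAAAAAAAAAAAAAAAAAAAAAAAAAAAAAAAAAAAAAAAAAAAAAAAAAAAAAAAAAAAAAAAAAAAAAAAAAAAAAAAAAAAAAAAAAAAAAAAAAAAAAAAAAAAAAAAAAAAAAAAAAAAAAAAAAAAAAAAAAAAAAAAAAAAAAAAAAAAAAAAAAAAAAAAAAAAAAAAAAAAAAAAAAAAAAAAAAAAAAAAAAAAAAAAAAAAAAAAAAAAAAAAAAAAAAAAAAAAAAAAAAAAAAAAAAAAAAAAAAAAAAAAAAAAAAAAAAAAAAAAAAAAAAAAAAAAAAAAAAAAAAAAAAAAAAAAAAAAAAAAAAAAAAAAAAAAAAAAAAAAAAAAAAAAAAAAAAAAAAAAAAAAAAAAAAAAAAAAAAAAAAAAAAAAAAAAAAAAAAAAAAAAAAAAAAAAAAAAAAAAAAAAAAAAAAAAAAAAAAAAAAAAAAAAAAAAAAAAAAAAAAAAAAAAAAAAAAAAAAAAAAAAAAAAAAAAAAAAAAAAAAAAAAAAAAAAAAAAAAAAAAAAAAAAAAAAAAAAAAAAAAAAAAAAAAAAAAAAAAAAAAAAAAAAAAAAAAAAAAAAAAAAAAAAAAAAAAAA="/>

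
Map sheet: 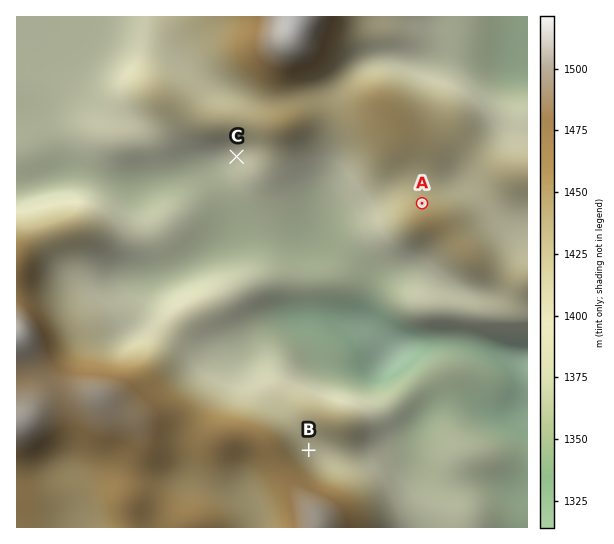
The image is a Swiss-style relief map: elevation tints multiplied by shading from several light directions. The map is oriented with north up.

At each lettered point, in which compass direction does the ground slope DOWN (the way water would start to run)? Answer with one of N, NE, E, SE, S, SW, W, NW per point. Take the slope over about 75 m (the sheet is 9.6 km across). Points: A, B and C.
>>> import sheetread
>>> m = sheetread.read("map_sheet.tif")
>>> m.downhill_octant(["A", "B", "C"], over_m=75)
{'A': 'N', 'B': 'NE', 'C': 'SW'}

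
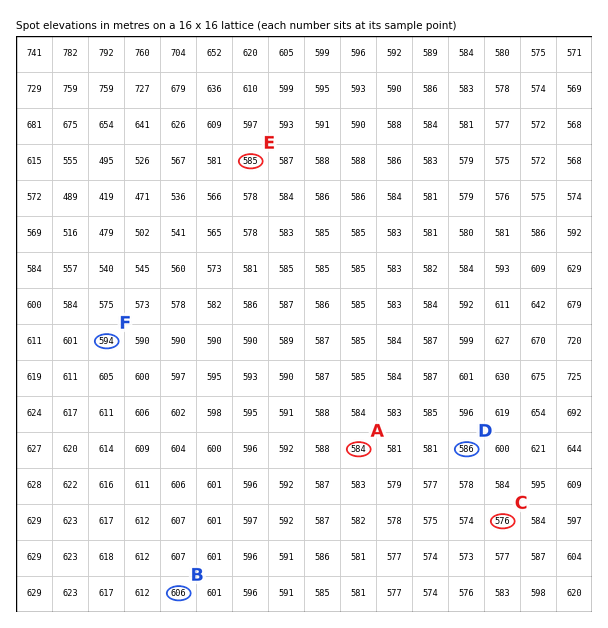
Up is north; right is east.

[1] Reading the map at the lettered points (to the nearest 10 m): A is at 580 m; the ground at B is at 610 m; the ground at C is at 580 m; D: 590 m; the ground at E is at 580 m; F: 590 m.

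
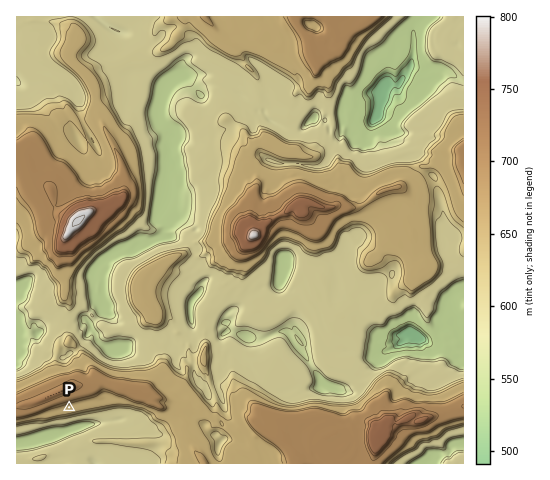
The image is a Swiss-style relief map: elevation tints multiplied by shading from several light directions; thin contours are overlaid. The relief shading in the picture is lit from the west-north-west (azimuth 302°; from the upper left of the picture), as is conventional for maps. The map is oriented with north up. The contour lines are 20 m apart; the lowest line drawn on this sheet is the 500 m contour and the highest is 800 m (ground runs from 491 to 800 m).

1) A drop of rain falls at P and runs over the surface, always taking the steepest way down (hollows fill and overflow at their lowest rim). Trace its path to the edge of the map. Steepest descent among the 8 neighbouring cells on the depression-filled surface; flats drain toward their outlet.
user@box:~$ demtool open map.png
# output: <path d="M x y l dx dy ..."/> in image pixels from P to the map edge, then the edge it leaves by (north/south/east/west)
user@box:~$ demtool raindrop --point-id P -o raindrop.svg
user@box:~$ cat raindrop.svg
<path d="M69 407l1 13 3 3 0 5-5 0-12 5-15 1-24 10"/>
exit: west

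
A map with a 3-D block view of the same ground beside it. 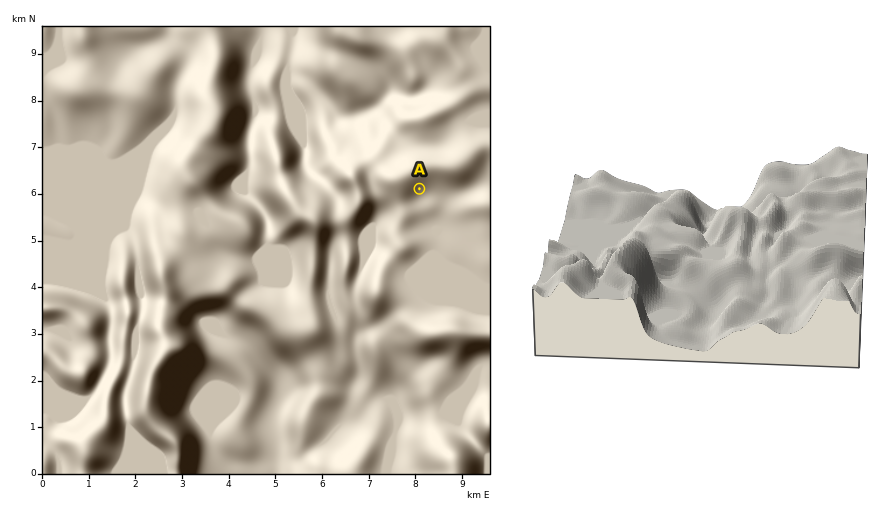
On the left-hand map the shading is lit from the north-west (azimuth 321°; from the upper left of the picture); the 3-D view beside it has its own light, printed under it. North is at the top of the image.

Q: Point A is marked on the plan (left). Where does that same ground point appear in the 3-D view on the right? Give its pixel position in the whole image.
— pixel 817 205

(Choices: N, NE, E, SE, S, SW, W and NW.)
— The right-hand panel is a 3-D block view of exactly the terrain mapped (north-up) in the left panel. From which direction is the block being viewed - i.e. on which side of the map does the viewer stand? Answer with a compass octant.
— S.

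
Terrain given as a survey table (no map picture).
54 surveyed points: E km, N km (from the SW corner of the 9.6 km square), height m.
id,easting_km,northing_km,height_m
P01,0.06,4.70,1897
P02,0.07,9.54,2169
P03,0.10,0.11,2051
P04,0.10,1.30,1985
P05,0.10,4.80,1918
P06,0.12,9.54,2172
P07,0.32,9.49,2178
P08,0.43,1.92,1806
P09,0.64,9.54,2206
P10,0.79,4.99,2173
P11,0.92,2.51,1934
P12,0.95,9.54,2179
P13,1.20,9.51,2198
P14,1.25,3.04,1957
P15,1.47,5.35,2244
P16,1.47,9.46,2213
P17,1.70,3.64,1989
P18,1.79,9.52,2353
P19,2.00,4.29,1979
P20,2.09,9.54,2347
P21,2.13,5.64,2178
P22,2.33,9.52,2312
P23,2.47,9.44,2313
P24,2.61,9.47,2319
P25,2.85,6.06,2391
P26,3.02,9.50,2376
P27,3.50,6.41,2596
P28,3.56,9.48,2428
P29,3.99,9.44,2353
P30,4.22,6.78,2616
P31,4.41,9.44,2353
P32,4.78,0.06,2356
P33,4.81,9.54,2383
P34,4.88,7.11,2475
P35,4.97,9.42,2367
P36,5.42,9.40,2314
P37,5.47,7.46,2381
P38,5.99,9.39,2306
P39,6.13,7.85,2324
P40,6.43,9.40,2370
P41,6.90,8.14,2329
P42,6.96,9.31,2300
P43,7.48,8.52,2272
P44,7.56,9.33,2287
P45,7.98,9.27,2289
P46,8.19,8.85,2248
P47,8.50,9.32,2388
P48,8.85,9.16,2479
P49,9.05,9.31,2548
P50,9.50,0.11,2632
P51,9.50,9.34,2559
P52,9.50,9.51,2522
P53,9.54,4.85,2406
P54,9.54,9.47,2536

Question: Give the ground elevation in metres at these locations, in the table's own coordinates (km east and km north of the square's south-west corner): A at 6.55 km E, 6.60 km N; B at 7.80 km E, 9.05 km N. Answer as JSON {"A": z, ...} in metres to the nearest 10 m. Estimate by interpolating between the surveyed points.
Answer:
{"A": 2230, "B": 2260}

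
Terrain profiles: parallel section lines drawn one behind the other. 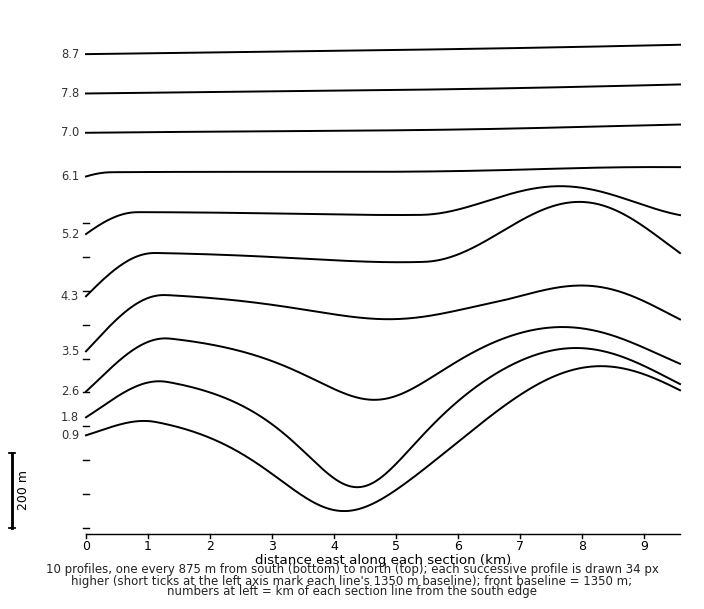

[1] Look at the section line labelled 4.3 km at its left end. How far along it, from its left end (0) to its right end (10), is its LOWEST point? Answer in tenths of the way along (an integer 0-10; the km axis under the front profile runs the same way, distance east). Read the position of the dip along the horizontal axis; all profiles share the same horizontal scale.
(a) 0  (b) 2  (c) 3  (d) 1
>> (a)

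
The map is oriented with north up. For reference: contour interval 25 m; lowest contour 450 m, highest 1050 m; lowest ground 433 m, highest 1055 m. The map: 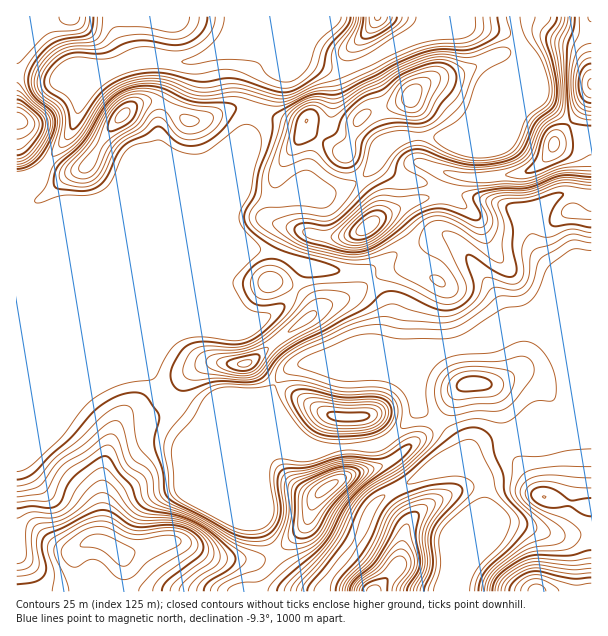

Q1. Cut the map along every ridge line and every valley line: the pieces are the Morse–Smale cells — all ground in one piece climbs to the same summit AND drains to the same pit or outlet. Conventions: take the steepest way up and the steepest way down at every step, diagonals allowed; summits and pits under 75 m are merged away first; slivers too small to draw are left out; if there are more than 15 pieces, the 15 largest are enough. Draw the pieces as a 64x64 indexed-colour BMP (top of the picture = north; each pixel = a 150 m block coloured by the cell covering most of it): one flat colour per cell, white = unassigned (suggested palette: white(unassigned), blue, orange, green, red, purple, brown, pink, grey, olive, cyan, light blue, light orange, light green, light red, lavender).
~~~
<image width="64" height="64" href="data:image/bmp;base64,Qk12CAAAAAAAAHYAAAAoAAAAQAAAAEAAAAABAAQAAAAAAAAIAAATCwAAEwsAABAAAAAAAAAA////ALR3HwAOf/8ALKAsACgn1gC9Z5QAS1aMAMJ34wB/f38AIr28AM++FwDox64AeLv/AIrfmACWmP8A1bDFABEREREREREREREREREREREZzMzMzMzMzMiIiIiIiIiIERERERERERERERERERERGZmczMzMzMzMyIiIiIiIiIgRERERERERERERERERERGZmZzMzMzMzMzMiIiIiIiIiBERERERERERERERERERGZmZmczMzMzMzMyIiIiIiIiIEREREREREREREREREREZmZmZnMzMzMzMzIiIiIiIiIgRETMzEREREREREREREZmZmZmZzMzMzMzMyIiIiIiIiBEzMzMxERERERERERERmZmZmZnMzMzMzMzIiIiIiIiIMzMzMzERERERERERERmZmZmZmZzMzMzMzMiIiIiIiIgzMzMzMxERERERERERGZmZmZmZnMzMzMzMzIiIiIiIiDMzMzMzERERERERERERmZmZmZmZzMzMzMzMiIiIiIiIMzMzMzMRERERERERERGZmZmZmZmczMzMzMyIiIiIiIgzMzMzMxEREREREREREZmZmZmZmZnMzMzMzIiIiIiIiDMzMzMzEREREREREREZmZmZmZmZmZnMzMzMiIiIiIiIMzMzMzMRERERERERERmZmZmZmZmZmZnMzMiIiIiIiIgzMzMzMxEREREREREREZmZmZmZmZmZmZmZuIiIiIiIiDMzMzMzERERERERERERGZmZmZmZmZmZmZu4iIiIiIiIMzMzMzMREREREREREaqqqt3d3d2ZmZmZm7uIiIiIiIgzMzMzMzERERERERGqqqqt3d3d3d2ZmZm7u7u7u7iIiDMzMzMzMREREREaqqqqqt3d3d3d3dmZm7u7u7u7u7siMzMzMzMzMzERGqqqqqqq3d3d3d3d3Zm7u7u7u7u7uyIzMzMzMzMzMzGqqqqqqq3d3d3d3d3d27u7u7u7u7u7IjMzMzMzMzMzOqqqqqqq3d3d3d3d3d3bu7u7u7u7u7siMzMzMzMzMzPuqqqqqqrd3d3d3d3d3du7u7u7u7u7uyIzMzMzMzMzPu7qqqqqqq3d3d3d3d3d27u7u7u7u7u7IjMzMzMzMzM+7u6qqqqqqt3d3d3d3d3bu7u7u7u7u7UiMzMzMzMzM+7u7u6u7qqqqq3d3d3d3d27u7u7u7u7tSIzMzMzMzMz7u7u7u7u6qqqqqrd3d3d3du7u7u7u7tVIjMzMzMzMz7u7u7u7u7uqqqqqqqq0AAAAAC7u7u7tVUiMzMzMzMzPu7u7u7u7u7uqqqqqqqgAAAAAAAAC7tVVSIzMzMzMzPu7u7u7u7u7u7qqqqqqqAAAAAAAAAAVVVVIjMzMzMzM+7u7u7u7nd37u7qqqqqoAAAAAAAAAVVVVUiMzMzMzMz7u7u7u53d3d+7uqqqqqgAAAAAAAAVVVVVSIzMzMzMz7u7u7nd3d3d3fuqqqqqqAAAAAAAABVVVVSIjN3d3Mz7u7u53d3d3d3d3qqqqqqAAAAAAAABVVVVVIiM3d3dz7u7nd3d3d3d3dwAKqqqqoAAAAAAABVVVVVIiI3d3d37u53d3d3d3d3d3AAqqqqoAAAAAAAAFVVVVUiIjd3d37nd3d3d3d3d3d3cAVVVVVVUAAAAAAFVVVVUiIiN3d353d3d3d3d3d3d3dwVVVVVVVVAAAAAFVVVVUiIiI3d3d3d3d3d3d3d3dwAABVVVVVVVVVUAAFVVVVVSIiIjd3d3d3d3d3d3d3AAAAAFVVVVVVVVVVUFVVVVVSIiIiN3d3d3d3d3d3dwAAAAAABVVVVVVVVVVVVVVVVVIiIiI3d3d3d3d3d3AAAAAAAAVVVVVVVVVVVVVVVVVVUiIiIkRERERHd3ZmAAAAAAAABVVVVVVVVVVVVVVVVVIiIiIiRERERER3dGZmZmYAAAAFVVVVVVVVVVVVVVUiIiIiIiI0REREREd0RGZmZmYAZmAAAAVVVVVVVVUiIiIiIiIiIjREREREREREREZmZmZmYAAAAABVVVVSIiIiIiIiIiIi/0REREREREREREZmZmZgAAAAAAVVIiIiIiIiIiIiIiL/9EREREREREREREZmZmYAAAAAACIiIiIiIiIiIiIiIv//REREREREREREREZmZgAAAAAAAiIiIiIiIiIiIiIi///0RERERERERERERmZmYAAGYAACIiIiIiIiIiIiIiL///9EREREREREREREZmZmAGZgAAACIgAiIiIiIiIiIv///0RERERERERERERmZmZmZmYAAAAAAAAiIiIiIiIi////9ERERERERERERGZmZmZmZgAAAAAAAAIiIiIiIiL////0REREREREREREZmZmZmZmZgAAAAAAAiIiIiIiIv////RERERERERERERGZmZmZmZmZmAAAAAAIiIiIiIi////9EREREREREREREZmZmZmZmZmZgAAAAAiIiIiIiL/////RERERERERERERmZmZmZmZmZmYAAAAAIiIiIiIv/////0REREREREREREZmZmZmZmZmZmZmAAACIiIiIi////////RERERERERERmZmYAAGZmZmZmZmAAAiIiIiL////////wAAAABERERGZgAAAAAGZmZmZmZmAAIiIiIP///////wAAAAAAREREYAAAAAAAAGZmZmZmZmAiIiIA////////AAAAAAAEREAAAAAAAAAAAGZmZmZmYAIiAAD///////AAAAAAAABEAAAAAAAAAAAABmZmZgAAAAAAAP//////8AAAAAAAAEAAAAAAAAAAAAAAZgAAAAAAAAAA"/>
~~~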